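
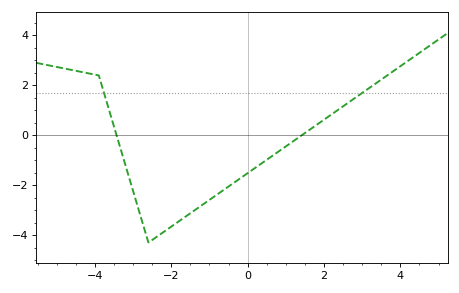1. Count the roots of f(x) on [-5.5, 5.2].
2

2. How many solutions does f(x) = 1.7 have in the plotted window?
2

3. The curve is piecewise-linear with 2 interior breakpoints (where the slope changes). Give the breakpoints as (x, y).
(-3.9, 2.4); (-2.6, -4.3)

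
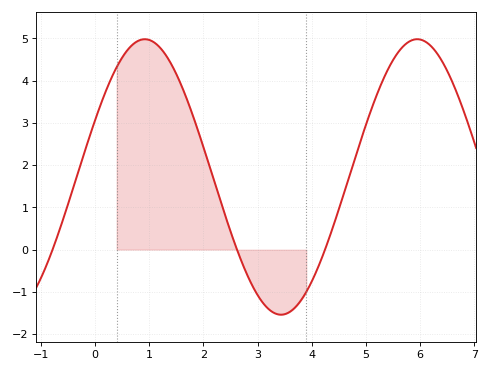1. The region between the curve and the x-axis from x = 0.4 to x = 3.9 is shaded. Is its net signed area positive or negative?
positive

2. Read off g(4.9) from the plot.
2.6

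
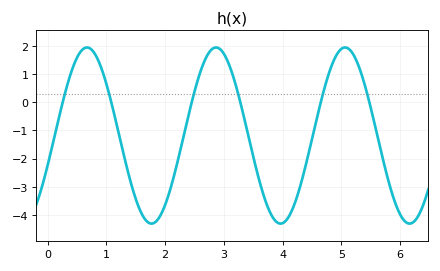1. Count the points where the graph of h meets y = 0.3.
6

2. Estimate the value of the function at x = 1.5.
-3.4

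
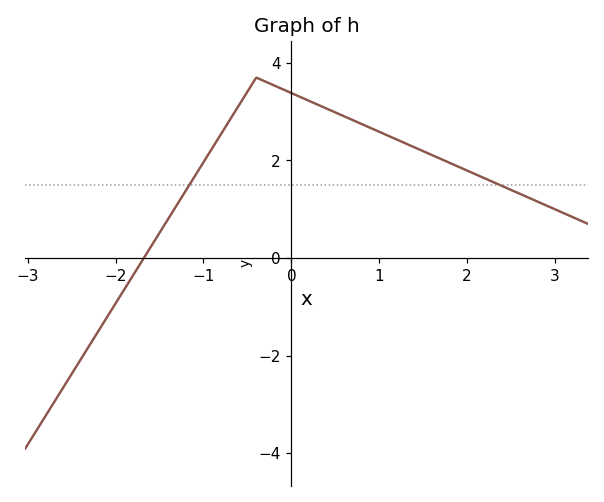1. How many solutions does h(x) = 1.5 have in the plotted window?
2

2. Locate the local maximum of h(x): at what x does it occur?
-0.398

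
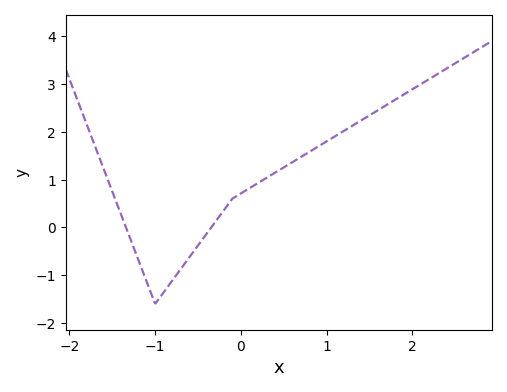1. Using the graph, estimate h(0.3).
1.04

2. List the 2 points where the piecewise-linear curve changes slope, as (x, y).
(-1, -1.6); (-0.1, 0.6)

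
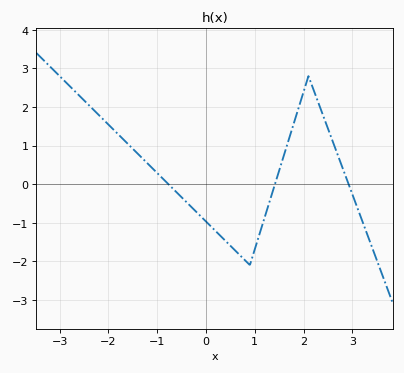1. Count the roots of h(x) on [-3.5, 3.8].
3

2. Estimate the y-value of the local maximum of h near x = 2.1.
2.8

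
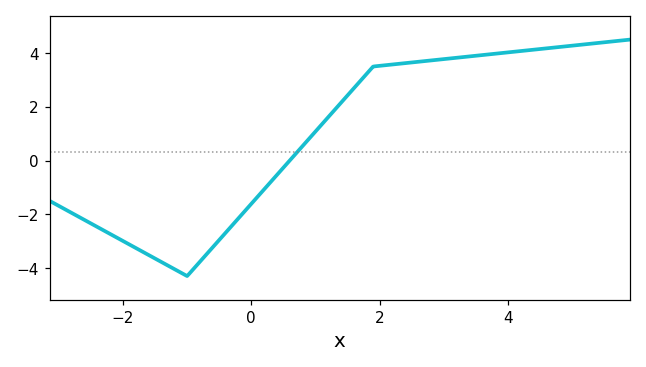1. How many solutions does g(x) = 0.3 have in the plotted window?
1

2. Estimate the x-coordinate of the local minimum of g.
-1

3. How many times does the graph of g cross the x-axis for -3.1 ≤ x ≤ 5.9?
1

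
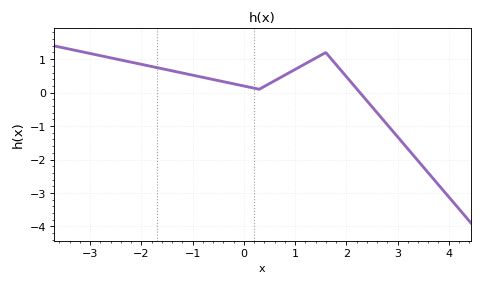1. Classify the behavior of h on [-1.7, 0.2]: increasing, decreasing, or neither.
decreasing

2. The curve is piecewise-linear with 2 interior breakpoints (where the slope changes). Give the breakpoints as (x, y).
(0.3, 0.1); (1.6, 1.2)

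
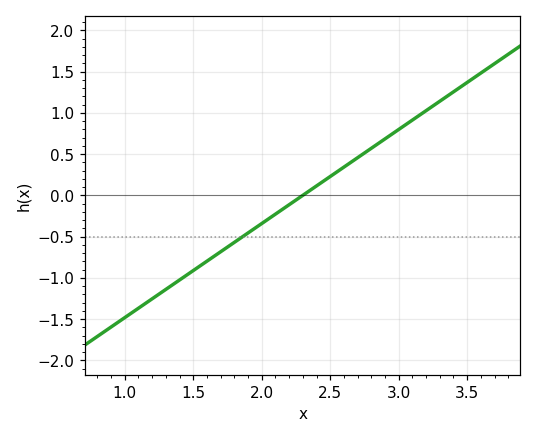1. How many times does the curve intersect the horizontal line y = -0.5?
1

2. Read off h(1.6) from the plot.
-0.798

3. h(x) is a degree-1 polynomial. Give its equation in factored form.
y = 1.14(x - 2.3)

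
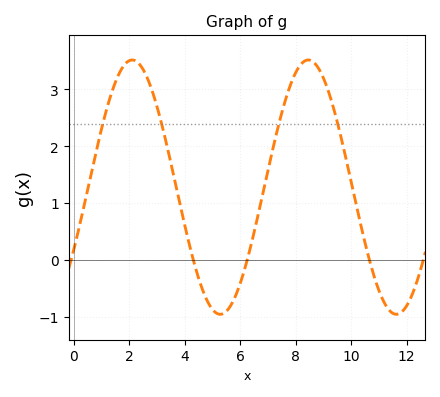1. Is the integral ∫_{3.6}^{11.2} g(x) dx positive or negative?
positive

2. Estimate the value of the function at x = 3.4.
1.9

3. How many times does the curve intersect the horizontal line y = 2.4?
4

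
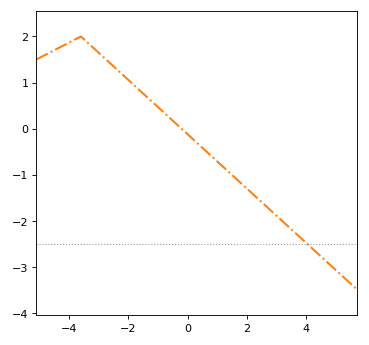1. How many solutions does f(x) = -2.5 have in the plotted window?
1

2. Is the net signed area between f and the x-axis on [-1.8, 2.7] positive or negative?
negative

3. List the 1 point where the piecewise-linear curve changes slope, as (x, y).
(-3.6, 2)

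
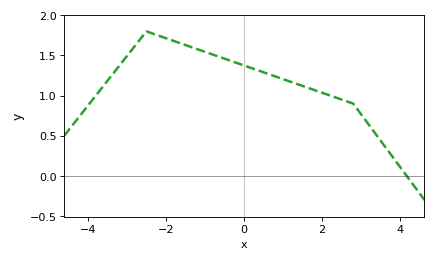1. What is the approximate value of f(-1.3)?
1.6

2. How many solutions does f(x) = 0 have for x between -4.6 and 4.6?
1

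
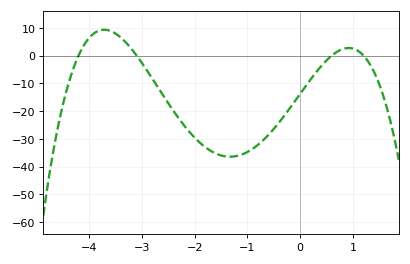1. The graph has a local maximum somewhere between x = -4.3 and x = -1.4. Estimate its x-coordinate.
-3.7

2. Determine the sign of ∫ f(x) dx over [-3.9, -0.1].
negative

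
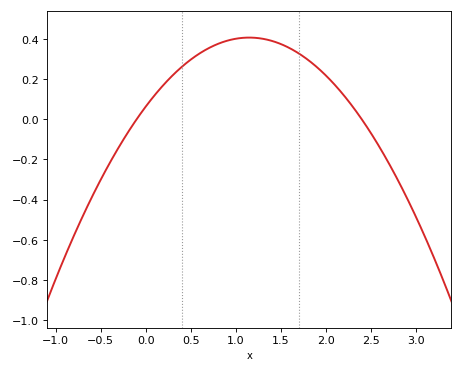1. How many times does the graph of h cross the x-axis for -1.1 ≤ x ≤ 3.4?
2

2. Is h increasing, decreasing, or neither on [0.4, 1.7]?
neither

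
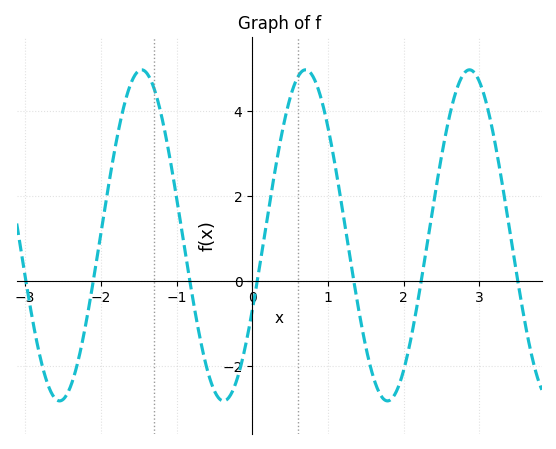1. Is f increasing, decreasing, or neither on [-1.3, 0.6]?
neither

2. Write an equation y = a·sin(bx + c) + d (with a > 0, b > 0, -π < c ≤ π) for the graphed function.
y = 3.9sin(2.9x - 0.472) + 1.07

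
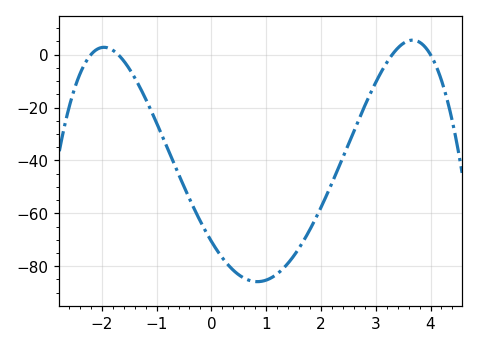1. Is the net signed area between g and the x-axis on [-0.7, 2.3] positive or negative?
negative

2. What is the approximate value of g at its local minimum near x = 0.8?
-86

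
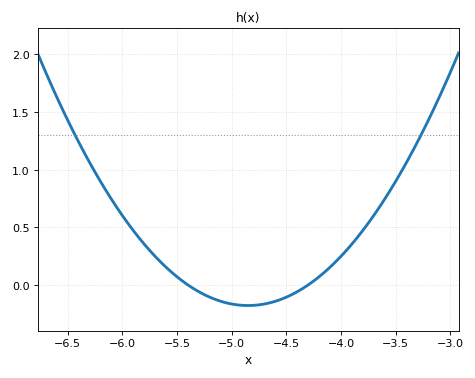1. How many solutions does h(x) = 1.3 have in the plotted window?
2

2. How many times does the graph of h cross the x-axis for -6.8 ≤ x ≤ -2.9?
2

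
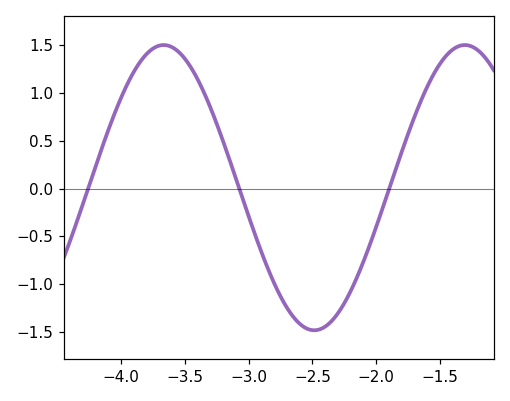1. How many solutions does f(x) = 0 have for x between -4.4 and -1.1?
3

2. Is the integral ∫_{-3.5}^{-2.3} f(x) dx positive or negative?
negative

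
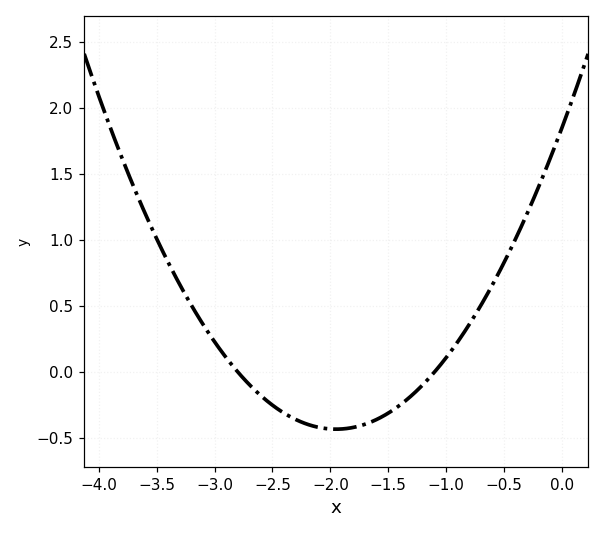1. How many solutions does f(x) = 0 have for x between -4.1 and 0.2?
2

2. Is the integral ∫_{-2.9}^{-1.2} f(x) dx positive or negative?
negative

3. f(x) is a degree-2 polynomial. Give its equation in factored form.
y = 0.6(x + 2.8)(x + 1.1)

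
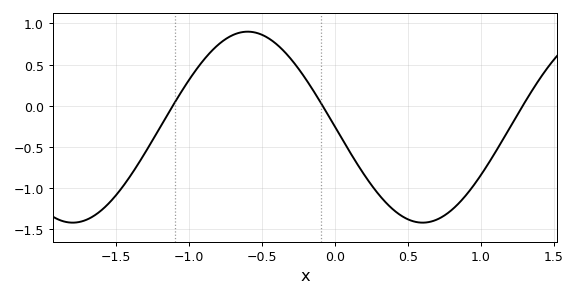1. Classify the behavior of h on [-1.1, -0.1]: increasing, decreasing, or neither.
neither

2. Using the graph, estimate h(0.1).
-0.56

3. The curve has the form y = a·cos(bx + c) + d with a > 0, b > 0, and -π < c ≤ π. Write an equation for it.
y = 1.16cos(2.62x + 1.57) - 0.26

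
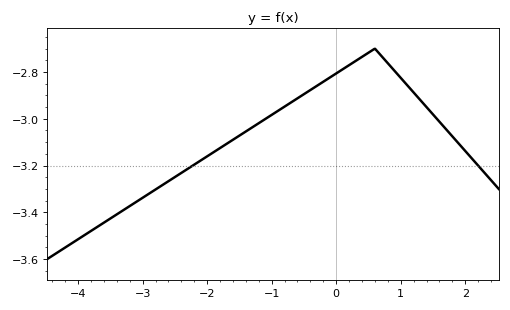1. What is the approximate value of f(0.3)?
-2.76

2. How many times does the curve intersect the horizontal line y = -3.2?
2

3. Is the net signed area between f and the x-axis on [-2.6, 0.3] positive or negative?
negative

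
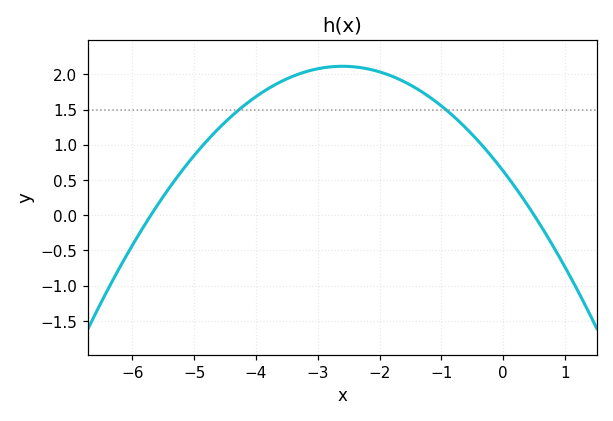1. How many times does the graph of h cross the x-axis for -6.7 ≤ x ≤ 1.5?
2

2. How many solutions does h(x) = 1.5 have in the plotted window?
2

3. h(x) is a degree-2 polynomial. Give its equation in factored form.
y = -0.22(x + 5.7)(x - 0.5)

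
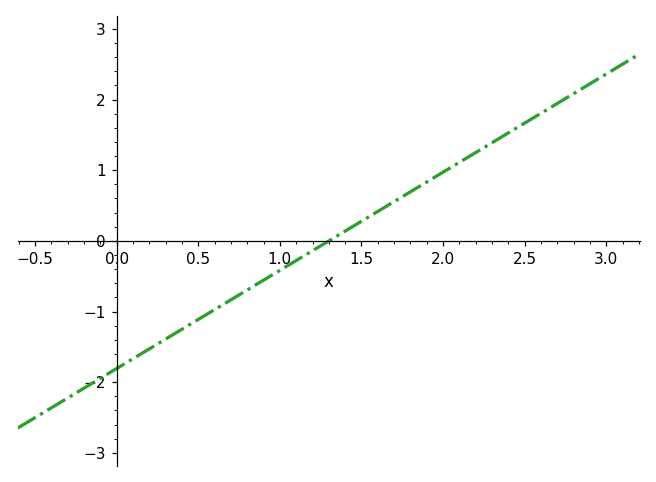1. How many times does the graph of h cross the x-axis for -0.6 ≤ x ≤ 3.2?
1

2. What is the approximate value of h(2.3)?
1.39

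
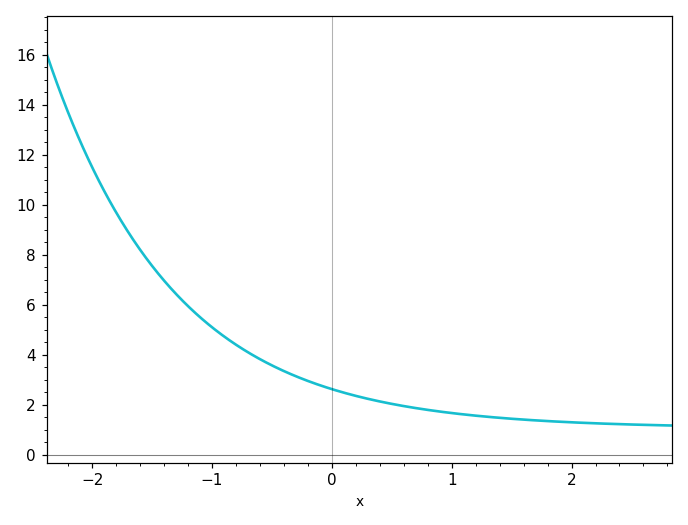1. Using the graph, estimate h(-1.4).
7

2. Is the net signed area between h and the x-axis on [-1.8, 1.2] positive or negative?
positive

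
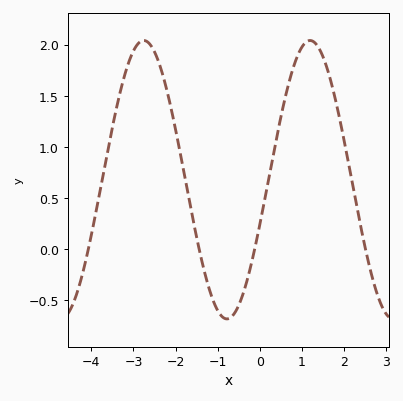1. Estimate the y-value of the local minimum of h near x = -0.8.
-0.68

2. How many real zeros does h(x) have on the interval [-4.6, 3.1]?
4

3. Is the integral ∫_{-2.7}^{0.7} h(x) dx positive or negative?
positive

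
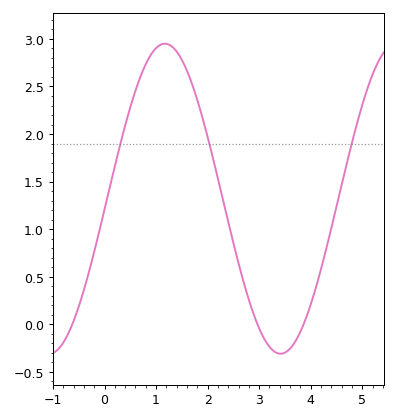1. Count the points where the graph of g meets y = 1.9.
3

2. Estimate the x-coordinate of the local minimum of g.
3.4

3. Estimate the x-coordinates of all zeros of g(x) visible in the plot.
-0.6, 3, 3.9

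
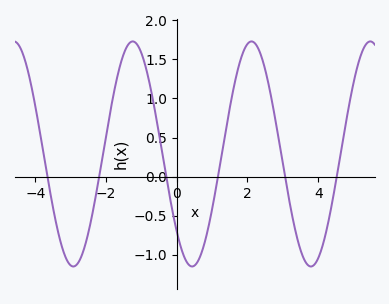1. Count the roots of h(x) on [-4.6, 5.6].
6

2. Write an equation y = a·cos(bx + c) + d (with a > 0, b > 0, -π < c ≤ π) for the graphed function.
y = 1.44cos(1.87x + 2.33) + 0.29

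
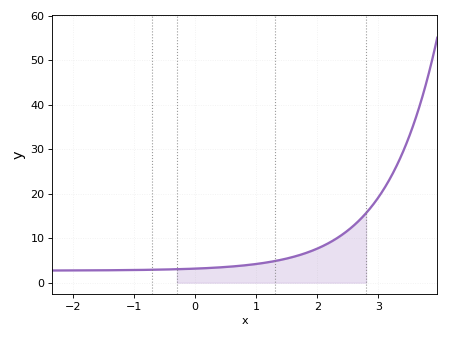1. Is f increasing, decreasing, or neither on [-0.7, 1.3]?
increasing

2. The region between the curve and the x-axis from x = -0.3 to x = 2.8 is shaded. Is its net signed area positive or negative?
positive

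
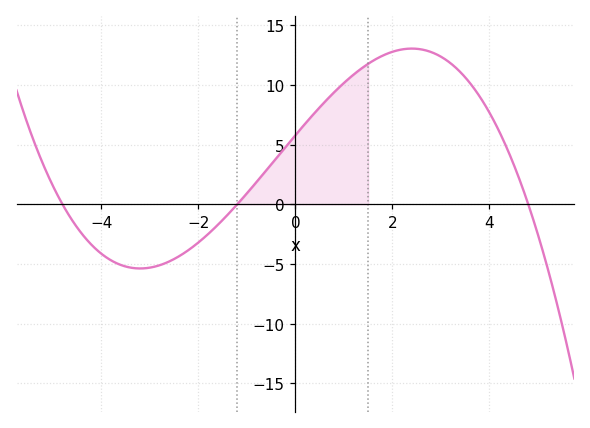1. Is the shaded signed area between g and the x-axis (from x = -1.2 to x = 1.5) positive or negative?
positive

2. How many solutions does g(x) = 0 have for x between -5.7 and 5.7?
3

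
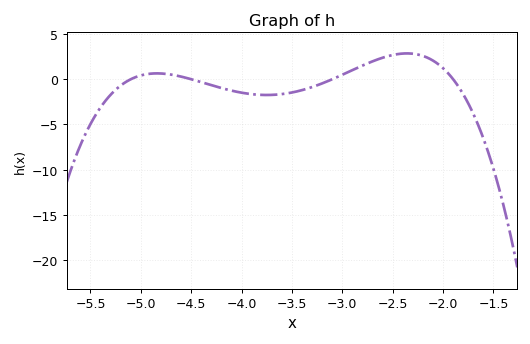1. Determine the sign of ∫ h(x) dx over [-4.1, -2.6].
negative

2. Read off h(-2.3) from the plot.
3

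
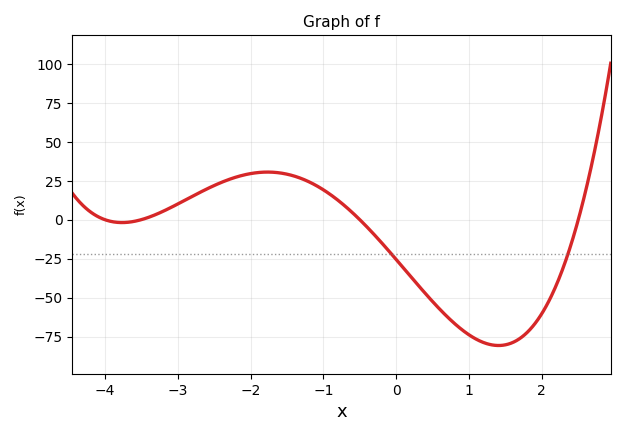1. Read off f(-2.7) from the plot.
17.4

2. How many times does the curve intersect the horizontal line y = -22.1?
2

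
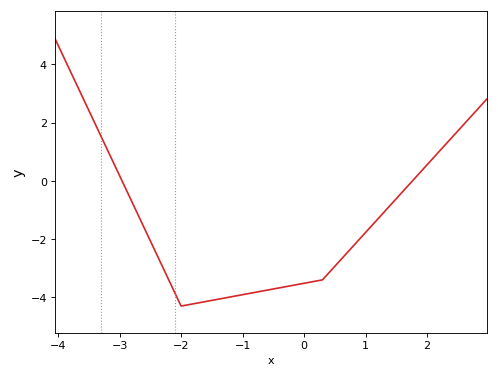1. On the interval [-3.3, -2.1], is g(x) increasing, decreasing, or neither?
decreasing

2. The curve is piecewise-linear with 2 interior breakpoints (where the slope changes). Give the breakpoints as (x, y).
(-2, -4.3); (0.3, -3.4)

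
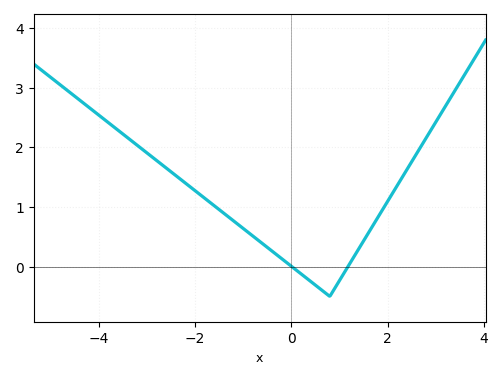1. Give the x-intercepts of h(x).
0.011, 1.18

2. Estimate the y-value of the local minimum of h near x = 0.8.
-0.498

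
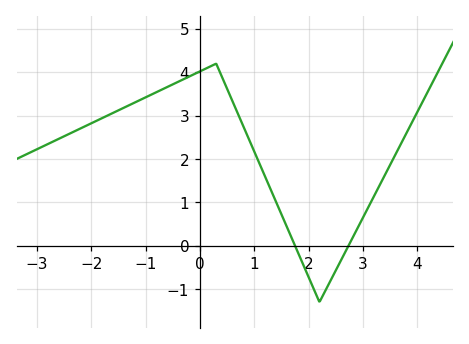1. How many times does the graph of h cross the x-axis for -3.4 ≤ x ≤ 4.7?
2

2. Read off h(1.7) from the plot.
0.147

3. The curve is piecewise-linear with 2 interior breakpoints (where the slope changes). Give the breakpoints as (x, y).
(0.3, 4.2); (2.2, -1.3)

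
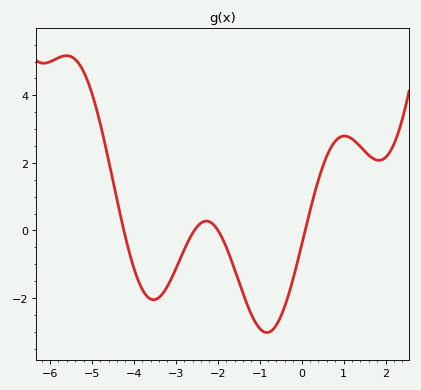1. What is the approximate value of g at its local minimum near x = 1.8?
2.08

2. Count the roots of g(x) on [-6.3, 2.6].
4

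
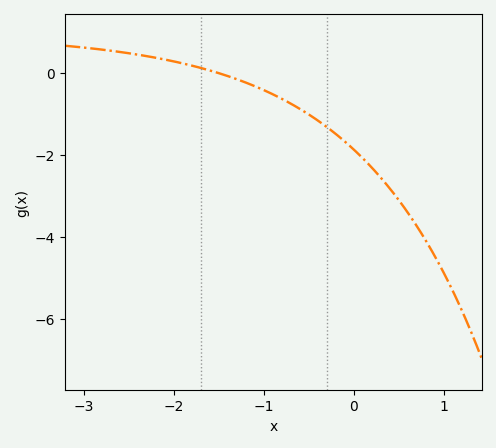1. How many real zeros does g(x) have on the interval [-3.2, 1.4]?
1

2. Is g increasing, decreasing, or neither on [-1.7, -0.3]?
decreasing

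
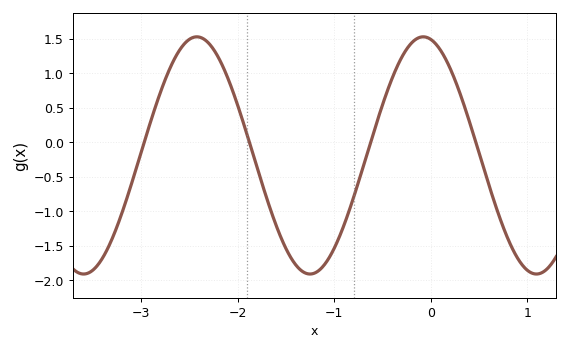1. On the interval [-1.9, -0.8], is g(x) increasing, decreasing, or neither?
neither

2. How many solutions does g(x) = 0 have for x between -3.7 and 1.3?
4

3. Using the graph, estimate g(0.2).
1.07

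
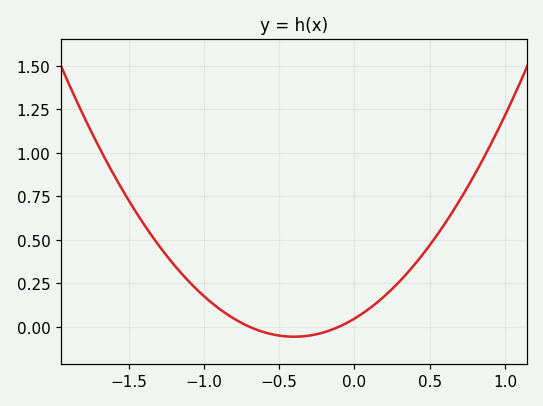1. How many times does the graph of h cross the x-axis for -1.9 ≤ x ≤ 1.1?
2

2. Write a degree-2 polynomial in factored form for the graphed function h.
y = 0.65(x + 0.7)(x + 0.1)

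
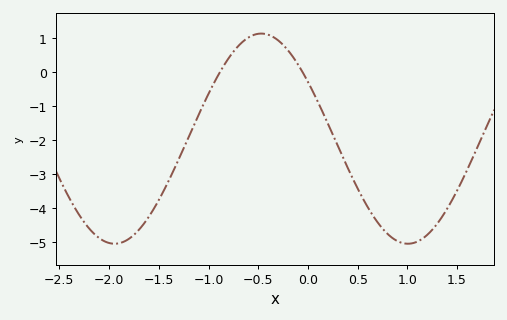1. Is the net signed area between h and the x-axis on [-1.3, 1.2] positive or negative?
negative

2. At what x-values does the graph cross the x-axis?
-0.882, -0.057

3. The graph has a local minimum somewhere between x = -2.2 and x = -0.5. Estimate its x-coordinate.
-1.95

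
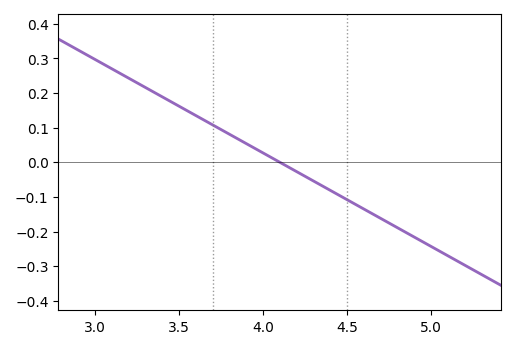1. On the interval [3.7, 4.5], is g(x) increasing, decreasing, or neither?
decreasing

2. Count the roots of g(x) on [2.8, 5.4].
1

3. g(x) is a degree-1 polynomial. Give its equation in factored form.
y = -0.27(x - 4.1)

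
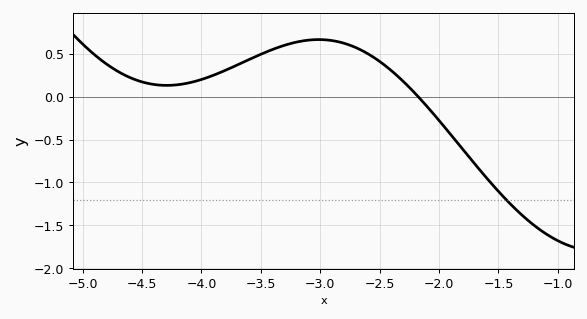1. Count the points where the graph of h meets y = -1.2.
1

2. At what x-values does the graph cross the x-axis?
-2.2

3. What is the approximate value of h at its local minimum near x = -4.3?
0.15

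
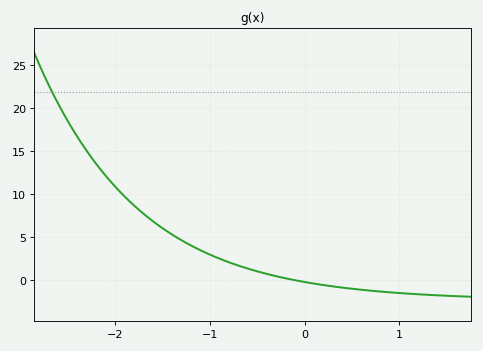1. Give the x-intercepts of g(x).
-0.1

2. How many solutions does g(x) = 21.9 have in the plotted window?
1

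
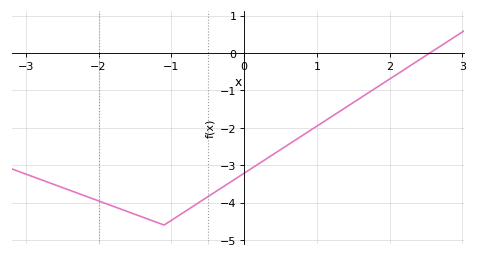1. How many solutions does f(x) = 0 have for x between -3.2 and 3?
1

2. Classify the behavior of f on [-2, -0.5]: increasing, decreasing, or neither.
neither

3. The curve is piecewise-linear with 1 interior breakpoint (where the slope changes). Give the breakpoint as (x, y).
(-1.1, -4.6)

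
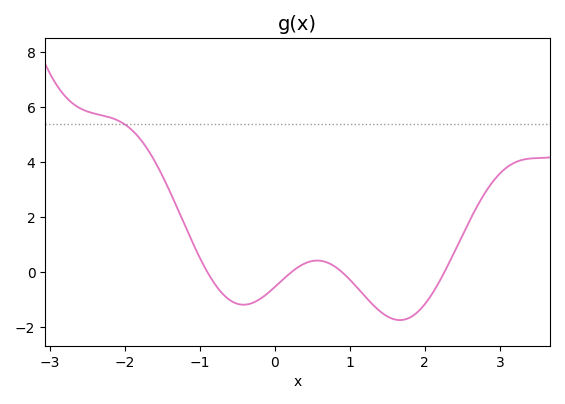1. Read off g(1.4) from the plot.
-1.41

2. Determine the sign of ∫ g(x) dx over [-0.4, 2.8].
negative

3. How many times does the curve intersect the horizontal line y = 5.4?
1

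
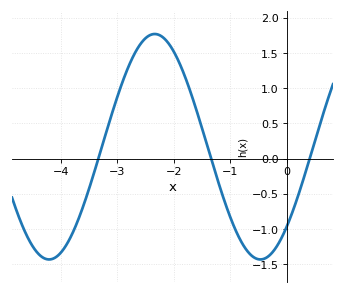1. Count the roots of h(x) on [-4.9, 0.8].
3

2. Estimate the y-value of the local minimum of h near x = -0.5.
-1.45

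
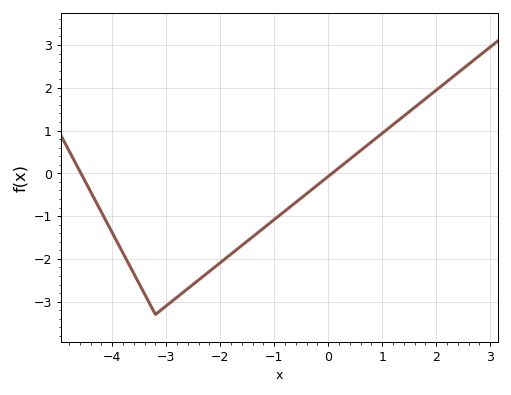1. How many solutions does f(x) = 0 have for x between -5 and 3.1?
2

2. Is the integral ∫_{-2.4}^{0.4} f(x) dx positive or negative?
negative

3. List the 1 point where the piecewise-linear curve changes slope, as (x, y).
(-3.2, -3.3)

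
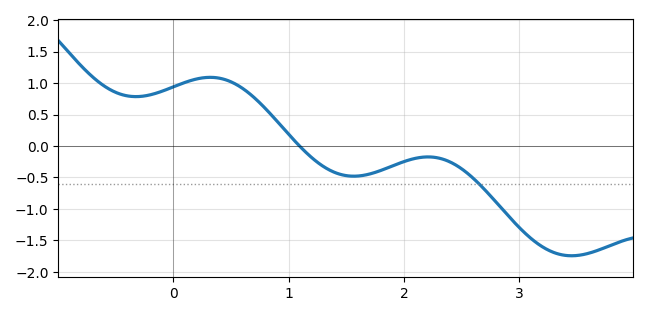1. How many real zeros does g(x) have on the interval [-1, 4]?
1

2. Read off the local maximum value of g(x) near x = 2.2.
-0.173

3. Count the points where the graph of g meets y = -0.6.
1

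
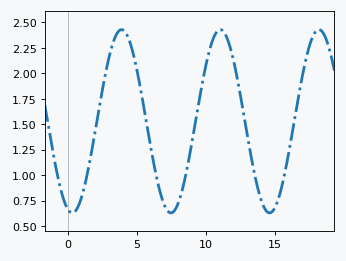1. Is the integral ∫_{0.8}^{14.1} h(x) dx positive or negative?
positive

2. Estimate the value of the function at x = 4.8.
2.16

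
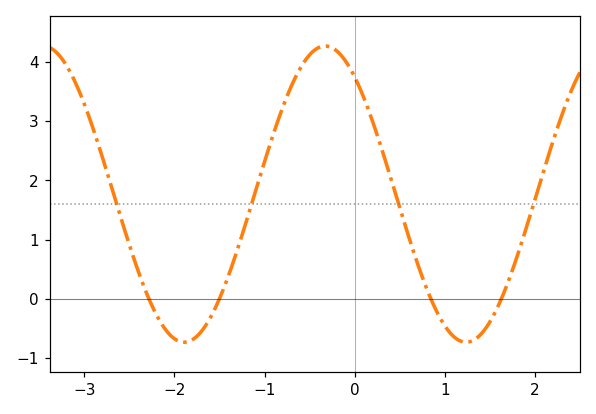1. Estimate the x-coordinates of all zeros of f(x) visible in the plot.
-2.28, -1.5, 0.844, 1.62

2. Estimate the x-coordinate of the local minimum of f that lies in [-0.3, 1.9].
1.24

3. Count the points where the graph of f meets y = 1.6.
4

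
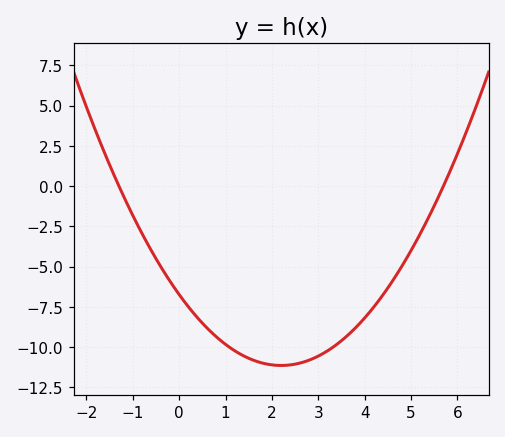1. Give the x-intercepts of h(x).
-1.3, 5.7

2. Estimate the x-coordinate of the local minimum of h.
2.2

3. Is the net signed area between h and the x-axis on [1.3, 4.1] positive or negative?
negative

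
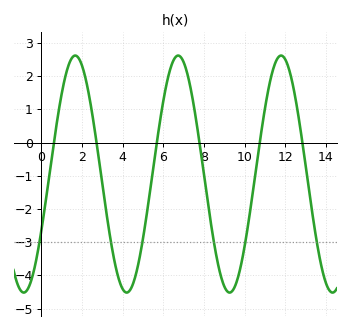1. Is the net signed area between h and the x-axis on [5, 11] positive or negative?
negative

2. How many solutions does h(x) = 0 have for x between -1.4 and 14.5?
6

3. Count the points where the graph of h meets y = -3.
6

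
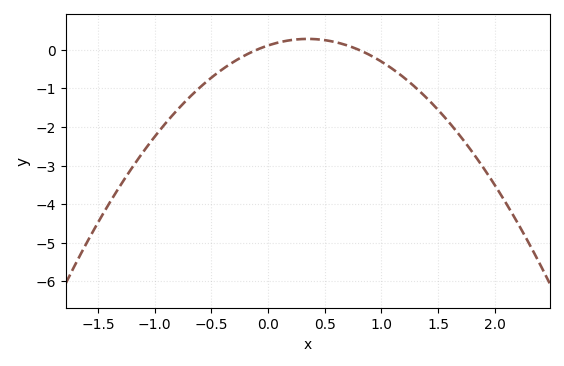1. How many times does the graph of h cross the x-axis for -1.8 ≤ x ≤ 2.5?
2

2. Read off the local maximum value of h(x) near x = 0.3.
0.281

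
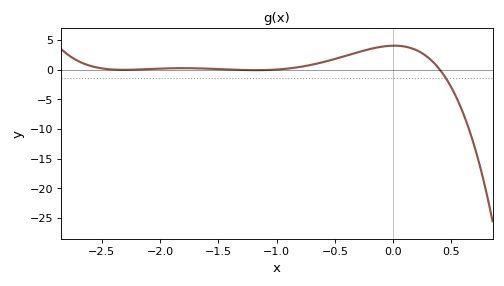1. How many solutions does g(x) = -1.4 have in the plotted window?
1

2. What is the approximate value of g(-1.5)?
0.081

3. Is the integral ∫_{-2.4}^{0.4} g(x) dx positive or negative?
positive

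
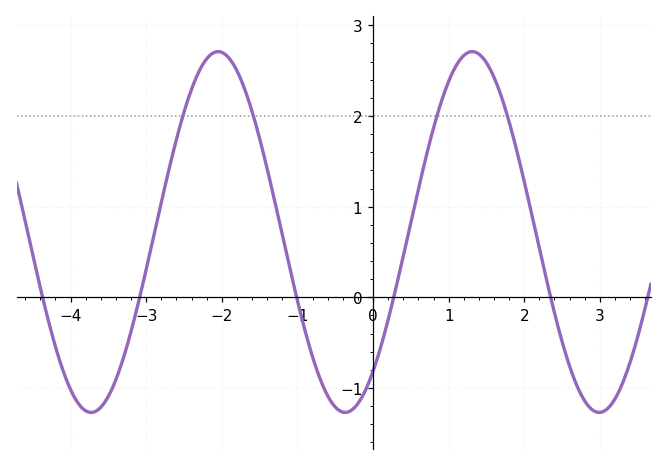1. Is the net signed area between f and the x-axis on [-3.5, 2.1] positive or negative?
positive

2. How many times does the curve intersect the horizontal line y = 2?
4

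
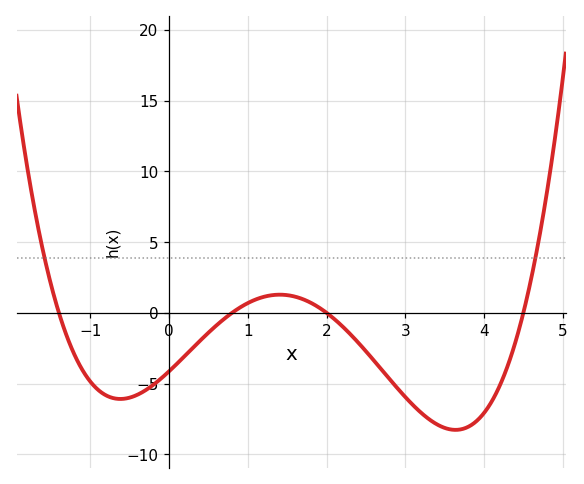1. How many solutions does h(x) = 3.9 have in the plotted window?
2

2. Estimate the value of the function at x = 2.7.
-4.02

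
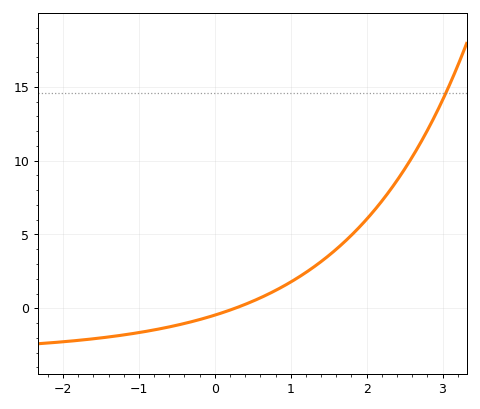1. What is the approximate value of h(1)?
1.78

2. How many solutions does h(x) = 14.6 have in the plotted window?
1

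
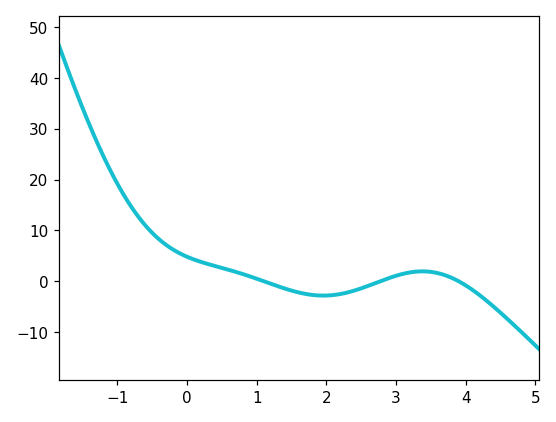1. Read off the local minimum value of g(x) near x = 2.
-3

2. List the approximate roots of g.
1.1, 2.8, 3.9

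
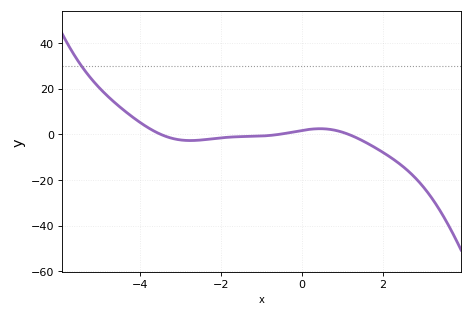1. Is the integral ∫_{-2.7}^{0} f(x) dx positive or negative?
negative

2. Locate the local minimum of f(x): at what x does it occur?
-2.76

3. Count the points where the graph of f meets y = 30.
1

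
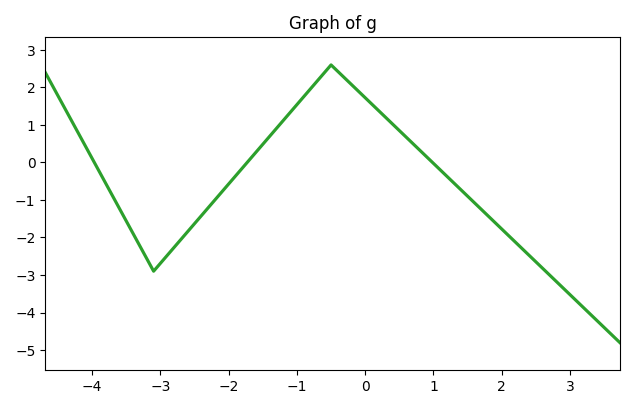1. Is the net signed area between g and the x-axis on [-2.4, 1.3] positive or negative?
positive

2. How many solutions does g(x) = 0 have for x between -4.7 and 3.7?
3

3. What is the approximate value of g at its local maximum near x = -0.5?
2.6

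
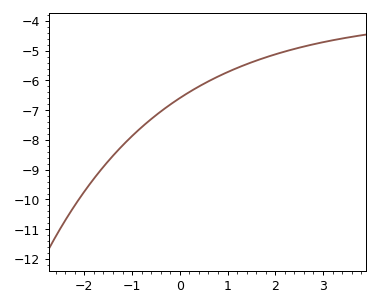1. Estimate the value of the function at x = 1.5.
-5.4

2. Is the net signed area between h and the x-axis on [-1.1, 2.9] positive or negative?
negative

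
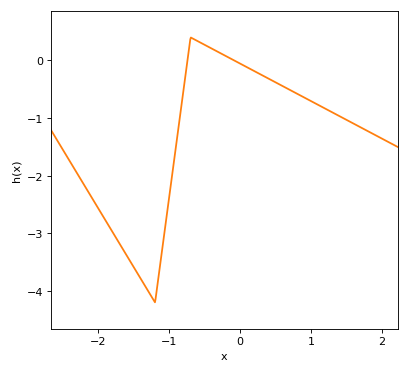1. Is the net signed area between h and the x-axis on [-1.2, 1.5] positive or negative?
negative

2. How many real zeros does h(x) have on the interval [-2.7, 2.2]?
2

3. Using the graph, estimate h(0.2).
-0.186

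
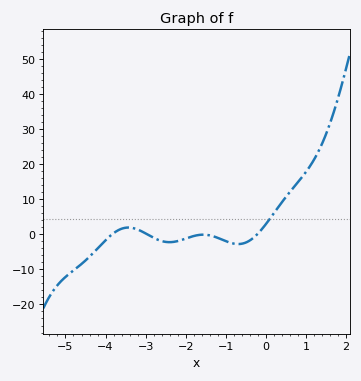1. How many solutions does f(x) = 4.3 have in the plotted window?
1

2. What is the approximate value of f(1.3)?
23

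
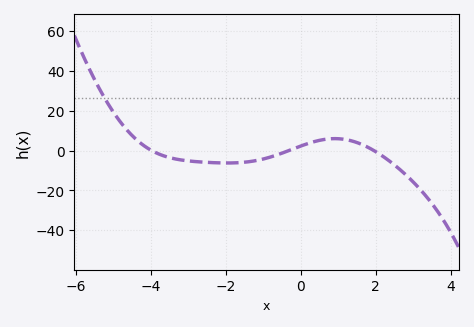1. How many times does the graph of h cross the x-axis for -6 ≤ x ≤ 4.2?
3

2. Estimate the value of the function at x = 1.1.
5.82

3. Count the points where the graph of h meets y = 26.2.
1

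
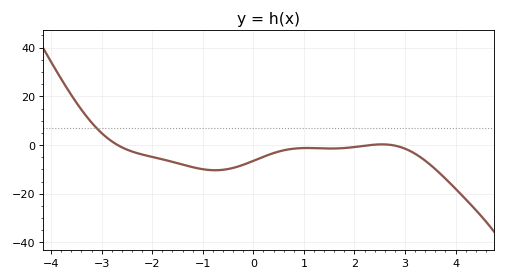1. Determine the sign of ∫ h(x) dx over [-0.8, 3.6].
negative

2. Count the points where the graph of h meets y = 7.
1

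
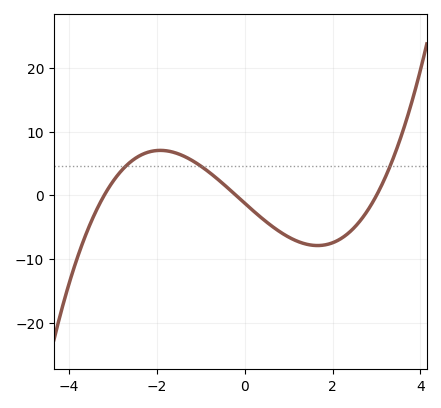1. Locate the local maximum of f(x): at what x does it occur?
-1.92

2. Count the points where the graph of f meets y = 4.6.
3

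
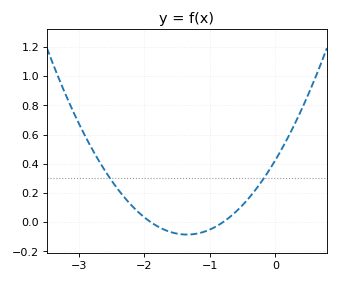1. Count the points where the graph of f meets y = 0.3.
2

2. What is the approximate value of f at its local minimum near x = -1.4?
-0.085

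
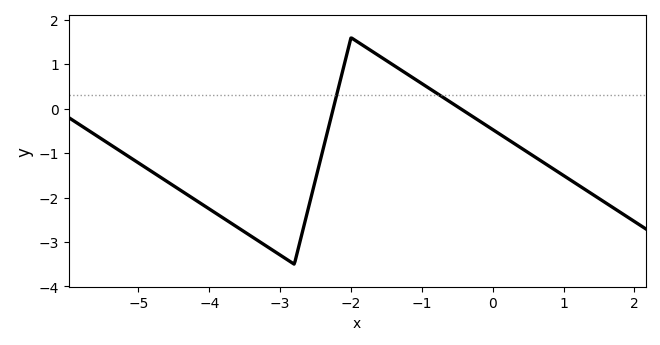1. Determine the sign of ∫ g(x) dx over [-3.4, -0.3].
negative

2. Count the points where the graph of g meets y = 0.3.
2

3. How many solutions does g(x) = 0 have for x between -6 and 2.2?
2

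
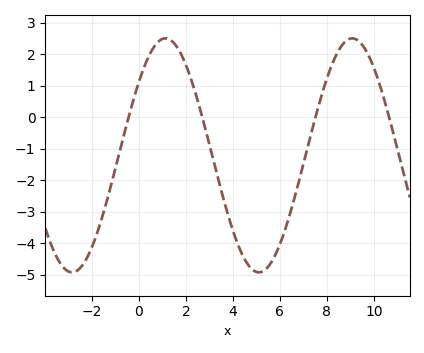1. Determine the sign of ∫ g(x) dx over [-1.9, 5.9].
negative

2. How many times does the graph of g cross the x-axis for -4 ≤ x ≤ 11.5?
4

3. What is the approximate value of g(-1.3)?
-2.48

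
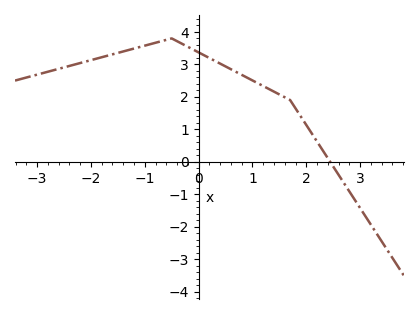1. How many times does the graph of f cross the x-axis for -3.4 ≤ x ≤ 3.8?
1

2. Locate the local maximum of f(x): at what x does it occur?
-0.502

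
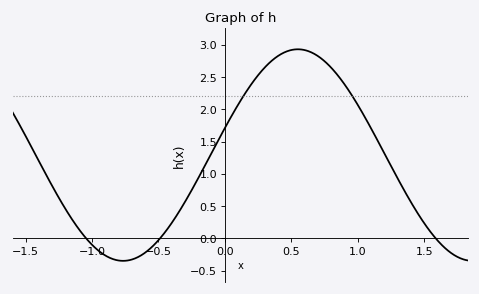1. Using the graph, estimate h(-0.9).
-0.25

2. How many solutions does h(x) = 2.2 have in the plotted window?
2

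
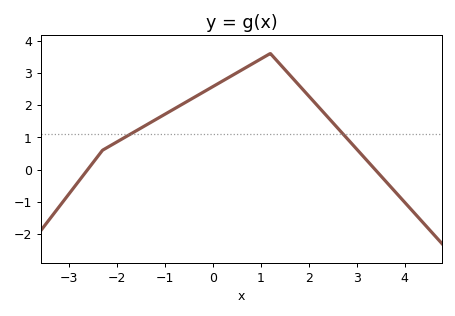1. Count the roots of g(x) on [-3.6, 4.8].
2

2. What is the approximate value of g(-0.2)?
2.4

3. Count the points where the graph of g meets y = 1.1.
2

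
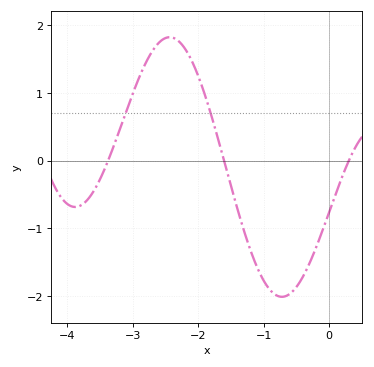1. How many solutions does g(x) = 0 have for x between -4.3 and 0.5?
3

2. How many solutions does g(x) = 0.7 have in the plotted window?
2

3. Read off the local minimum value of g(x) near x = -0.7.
-2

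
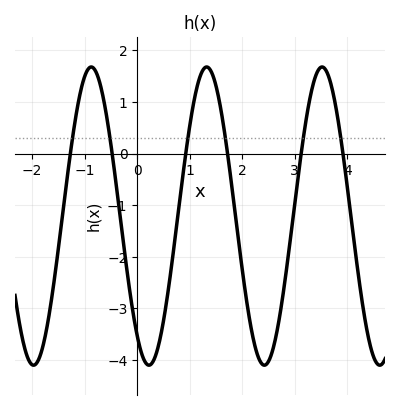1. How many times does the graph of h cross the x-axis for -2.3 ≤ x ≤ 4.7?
6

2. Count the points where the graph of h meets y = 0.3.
6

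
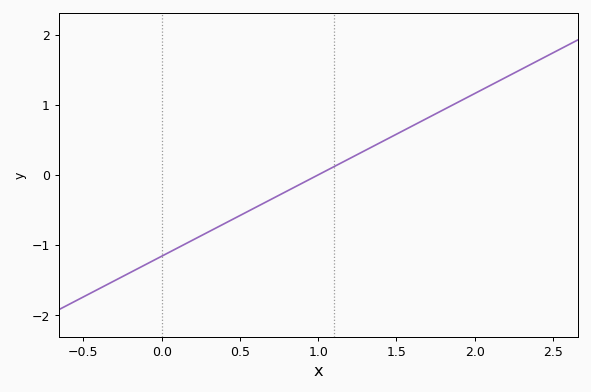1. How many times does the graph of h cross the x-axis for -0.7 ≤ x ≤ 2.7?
1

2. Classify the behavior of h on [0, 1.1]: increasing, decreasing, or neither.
increasing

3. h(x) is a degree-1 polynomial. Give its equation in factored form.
y = 1.16(x - 1)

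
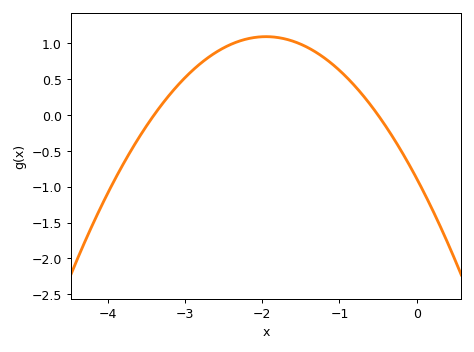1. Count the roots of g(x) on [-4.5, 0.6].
2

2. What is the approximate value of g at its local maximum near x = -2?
1.09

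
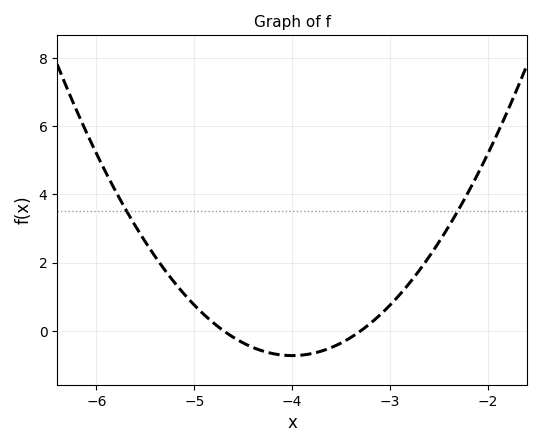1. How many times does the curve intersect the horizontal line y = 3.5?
2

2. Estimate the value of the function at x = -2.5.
2.6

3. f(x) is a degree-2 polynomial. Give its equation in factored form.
y = 1.48(x + 4.7)(x + 3.3)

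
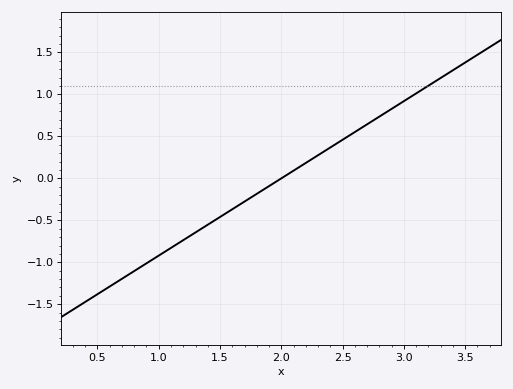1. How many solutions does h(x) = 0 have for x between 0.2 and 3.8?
1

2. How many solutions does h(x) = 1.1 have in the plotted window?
1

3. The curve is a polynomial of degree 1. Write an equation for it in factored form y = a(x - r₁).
y = 0.92(x - 2)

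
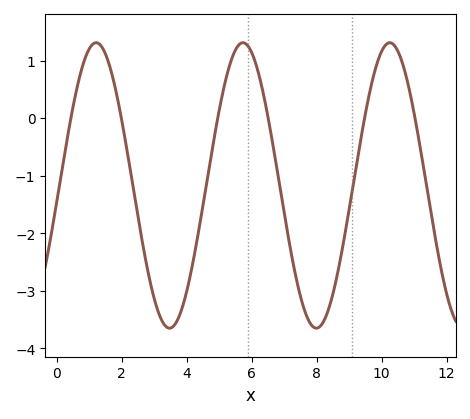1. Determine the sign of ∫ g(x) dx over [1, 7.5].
negative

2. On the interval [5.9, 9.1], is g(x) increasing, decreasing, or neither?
neither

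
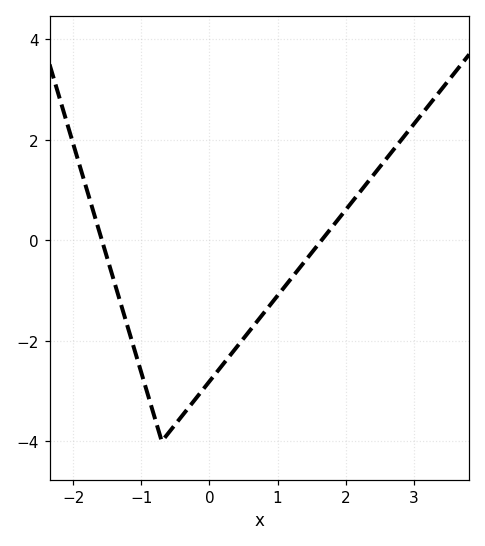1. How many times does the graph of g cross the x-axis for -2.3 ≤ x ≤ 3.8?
2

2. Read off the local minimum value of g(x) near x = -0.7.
-4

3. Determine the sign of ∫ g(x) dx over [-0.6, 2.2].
negative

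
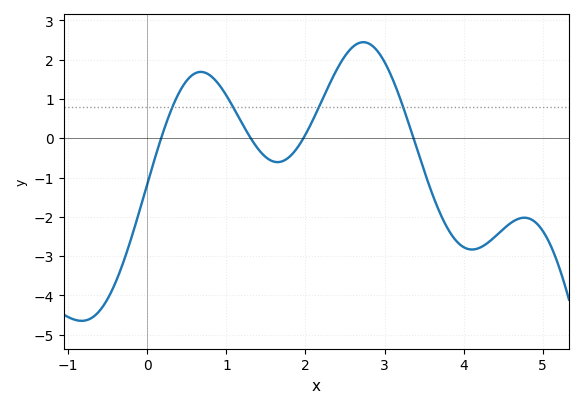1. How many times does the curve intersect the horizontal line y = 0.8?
4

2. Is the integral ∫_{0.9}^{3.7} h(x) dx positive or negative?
positive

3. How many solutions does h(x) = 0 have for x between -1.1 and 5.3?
4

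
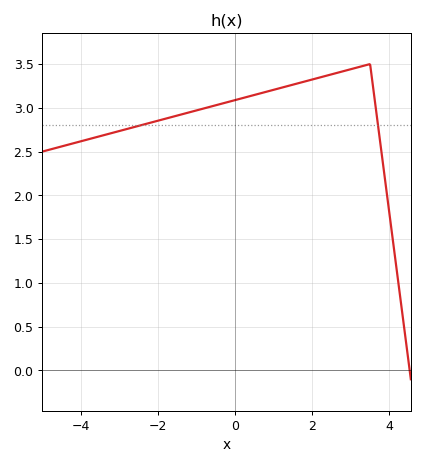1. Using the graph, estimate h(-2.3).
2.82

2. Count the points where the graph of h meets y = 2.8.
2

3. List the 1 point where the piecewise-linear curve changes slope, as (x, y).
(3.5, 3.5)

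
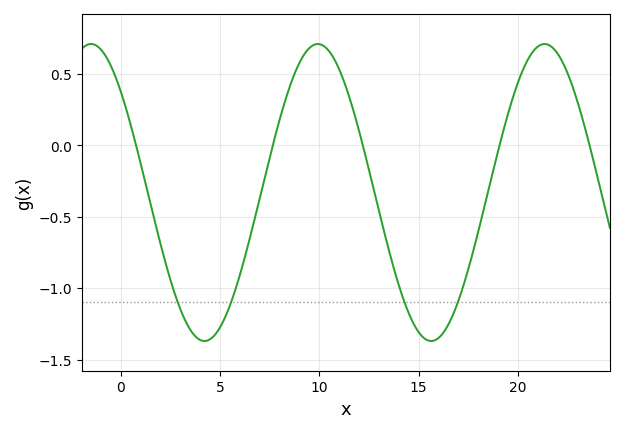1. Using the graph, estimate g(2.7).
-1.05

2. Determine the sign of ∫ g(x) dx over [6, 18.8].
negative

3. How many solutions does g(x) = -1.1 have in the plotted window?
4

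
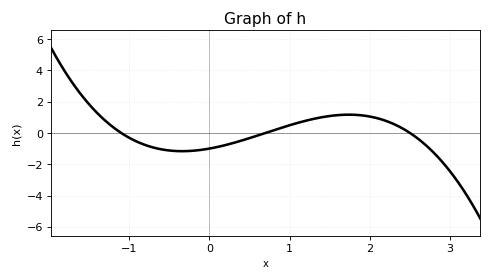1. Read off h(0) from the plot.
-1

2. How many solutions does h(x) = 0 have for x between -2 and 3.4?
3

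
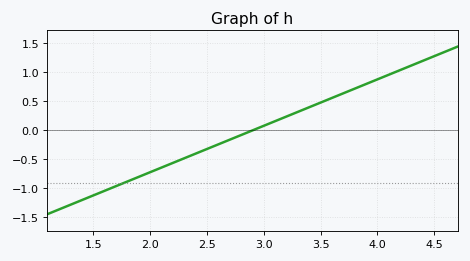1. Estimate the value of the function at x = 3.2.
0.24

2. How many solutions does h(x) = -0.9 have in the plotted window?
1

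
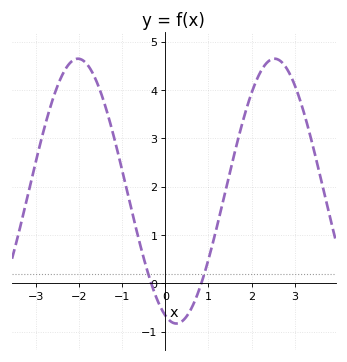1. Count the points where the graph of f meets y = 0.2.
2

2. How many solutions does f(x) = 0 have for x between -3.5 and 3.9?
2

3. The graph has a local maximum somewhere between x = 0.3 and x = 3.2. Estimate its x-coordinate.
2.5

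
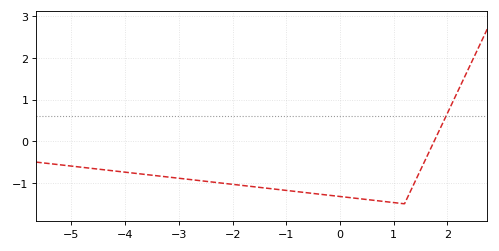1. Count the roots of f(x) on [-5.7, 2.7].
1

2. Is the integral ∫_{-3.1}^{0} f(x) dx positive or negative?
negative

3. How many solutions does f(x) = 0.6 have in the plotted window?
1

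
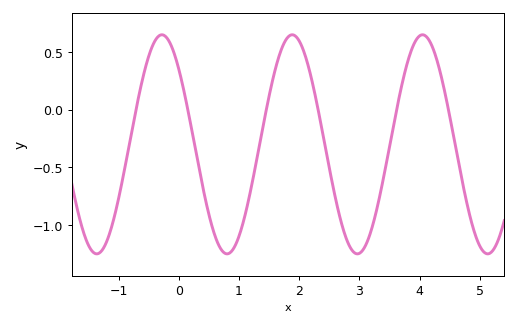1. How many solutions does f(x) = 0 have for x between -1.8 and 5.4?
6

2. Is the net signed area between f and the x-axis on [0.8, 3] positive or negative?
negative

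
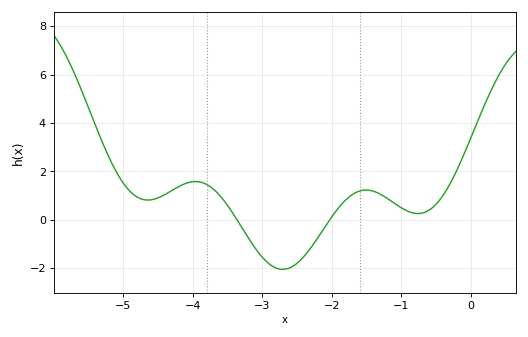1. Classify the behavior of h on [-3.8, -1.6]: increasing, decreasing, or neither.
neither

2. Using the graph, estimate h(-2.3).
-1.15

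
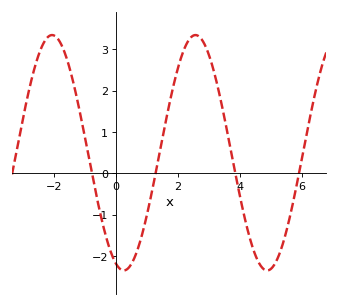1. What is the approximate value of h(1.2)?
-0.282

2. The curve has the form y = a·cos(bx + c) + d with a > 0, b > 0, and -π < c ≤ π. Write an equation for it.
y = 2.84cos(1.36x + 2.8) + 0.5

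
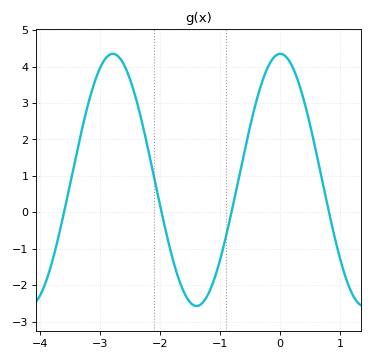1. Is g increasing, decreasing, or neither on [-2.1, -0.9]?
neither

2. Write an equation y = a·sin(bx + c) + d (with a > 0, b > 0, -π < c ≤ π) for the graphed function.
y = 3.46sin(2.25x + 1.56) + 0.89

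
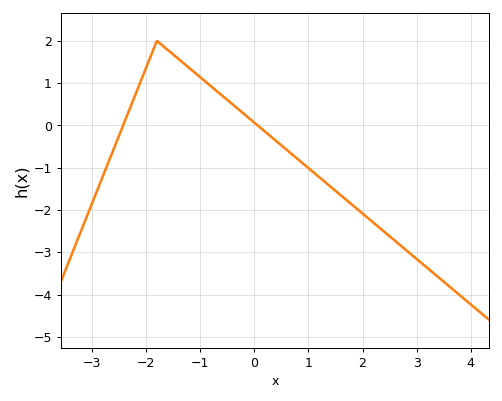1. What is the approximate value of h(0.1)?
-0.042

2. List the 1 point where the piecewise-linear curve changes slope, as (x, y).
(-1.8, 2)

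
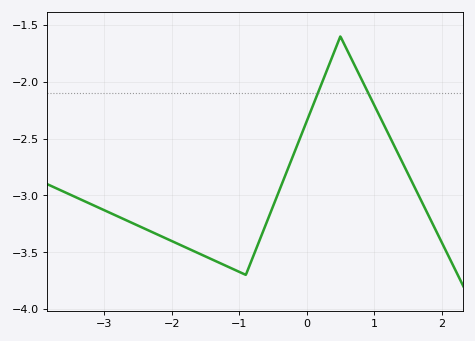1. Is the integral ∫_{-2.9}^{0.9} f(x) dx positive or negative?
negative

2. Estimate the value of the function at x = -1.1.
-3.65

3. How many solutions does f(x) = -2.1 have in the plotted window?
2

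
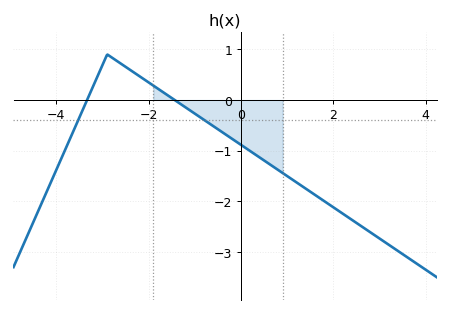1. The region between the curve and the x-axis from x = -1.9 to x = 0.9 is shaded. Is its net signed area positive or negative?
negative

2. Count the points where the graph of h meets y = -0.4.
2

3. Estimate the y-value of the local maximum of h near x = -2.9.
0.899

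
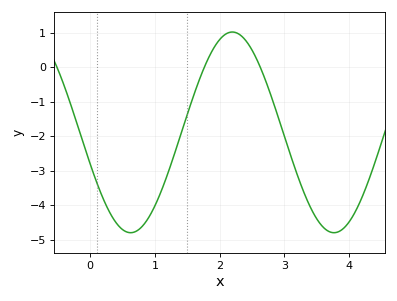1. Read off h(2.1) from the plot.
1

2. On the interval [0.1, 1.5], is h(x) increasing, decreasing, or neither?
neither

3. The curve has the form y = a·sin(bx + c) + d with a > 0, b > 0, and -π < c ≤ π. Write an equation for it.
y = 2.91sin(2x - 2.8) - 1.89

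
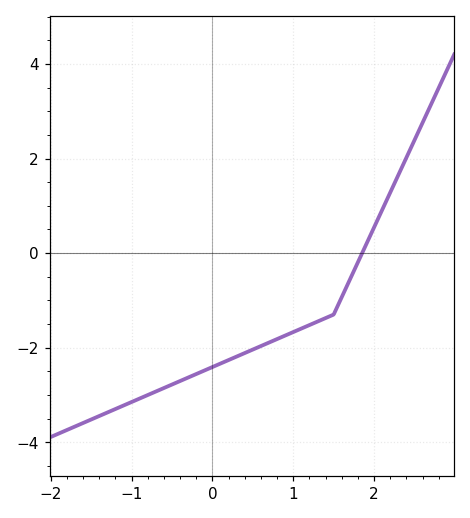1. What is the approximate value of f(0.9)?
-1.8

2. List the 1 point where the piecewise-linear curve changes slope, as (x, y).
(1.5, -1.3)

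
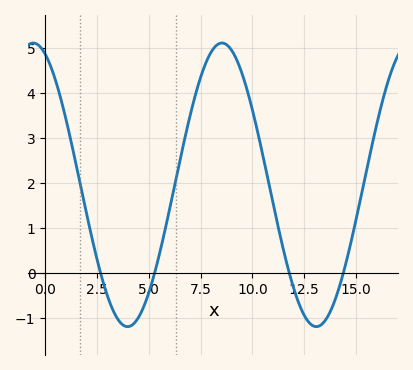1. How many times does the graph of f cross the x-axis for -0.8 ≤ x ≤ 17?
4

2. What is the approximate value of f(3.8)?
-1.2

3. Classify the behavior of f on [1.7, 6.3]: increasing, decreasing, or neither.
neither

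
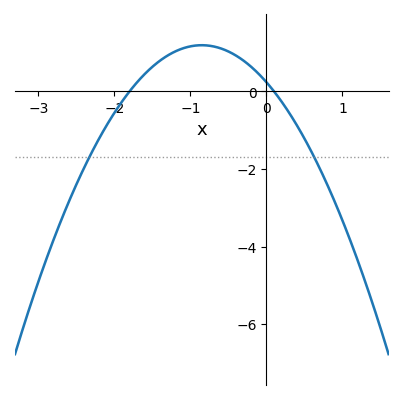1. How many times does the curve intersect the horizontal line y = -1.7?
2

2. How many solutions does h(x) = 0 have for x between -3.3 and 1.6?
2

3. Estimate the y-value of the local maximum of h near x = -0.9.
1.19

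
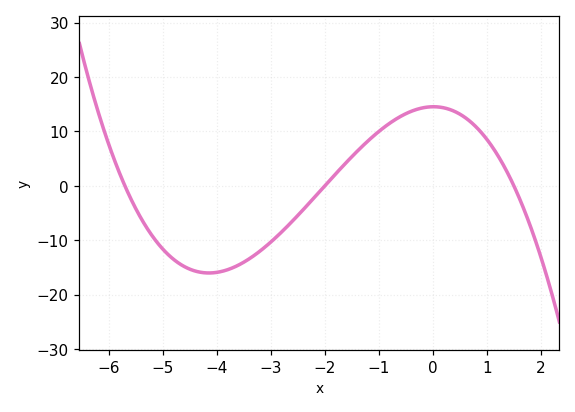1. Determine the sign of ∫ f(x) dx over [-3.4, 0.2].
positive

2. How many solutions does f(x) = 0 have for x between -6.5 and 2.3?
3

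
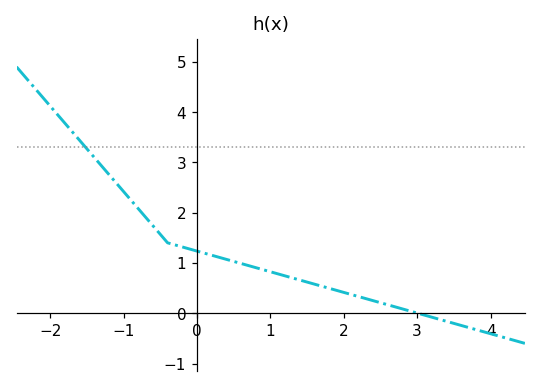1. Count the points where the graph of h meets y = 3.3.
1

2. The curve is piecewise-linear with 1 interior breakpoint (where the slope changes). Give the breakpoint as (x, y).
(-0.4, 1.4)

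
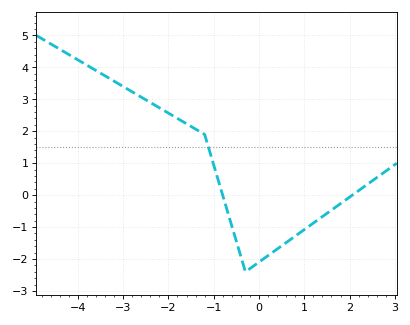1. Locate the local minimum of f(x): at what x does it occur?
-0.3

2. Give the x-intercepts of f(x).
-0.802, 2.06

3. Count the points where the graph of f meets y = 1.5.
1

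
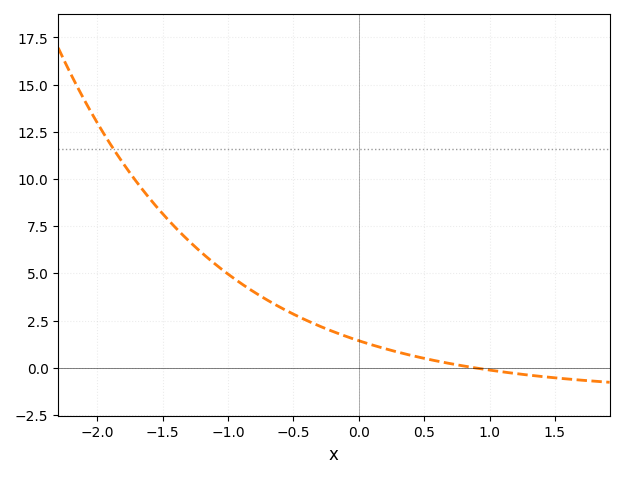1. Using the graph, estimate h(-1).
5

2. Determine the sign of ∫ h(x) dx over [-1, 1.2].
positive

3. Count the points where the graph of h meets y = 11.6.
1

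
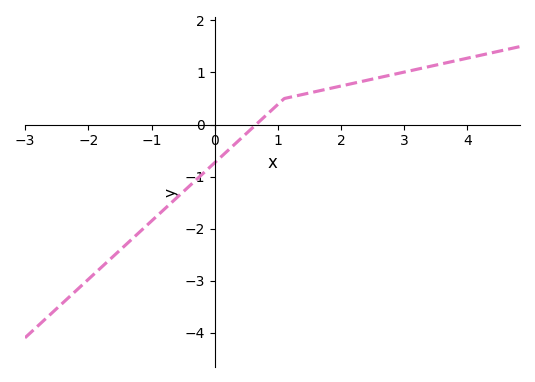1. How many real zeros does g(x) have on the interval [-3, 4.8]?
1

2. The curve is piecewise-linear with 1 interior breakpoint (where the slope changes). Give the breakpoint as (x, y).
(1.1, 0.5)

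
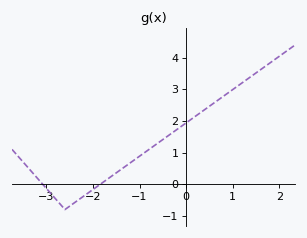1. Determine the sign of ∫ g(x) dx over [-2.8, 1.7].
positive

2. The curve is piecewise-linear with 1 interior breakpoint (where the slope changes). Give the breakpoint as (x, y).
(-2.6, -0.8)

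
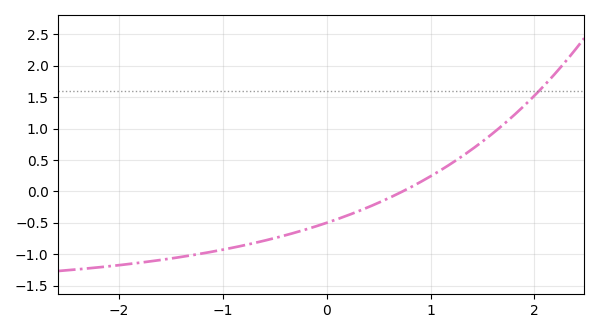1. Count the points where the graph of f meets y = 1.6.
1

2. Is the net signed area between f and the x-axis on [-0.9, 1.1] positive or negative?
negative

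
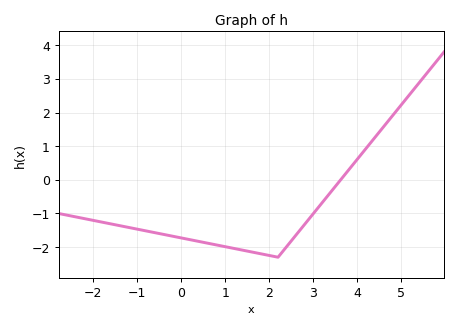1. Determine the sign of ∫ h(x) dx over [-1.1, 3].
negative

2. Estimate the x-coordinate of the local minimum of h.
2.2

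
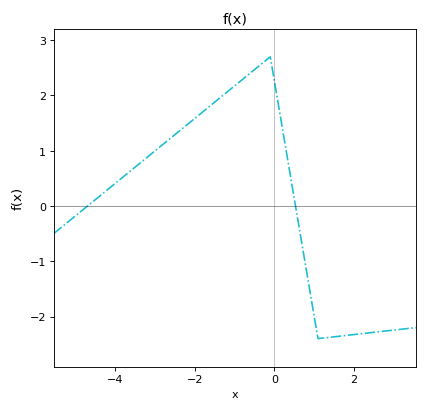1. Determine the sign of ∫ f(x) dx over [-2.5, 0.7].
positive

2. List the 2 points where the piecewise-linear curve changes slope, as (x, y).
(-0.1, 2.7); (1.1, -2.4)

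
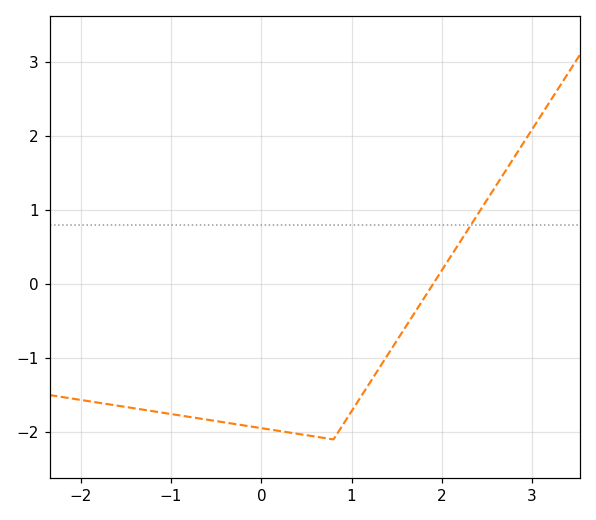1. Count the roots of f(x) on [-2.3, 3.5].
1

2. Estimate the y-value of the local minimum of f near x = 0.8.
-2.1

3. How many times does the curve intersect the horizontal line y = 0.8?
1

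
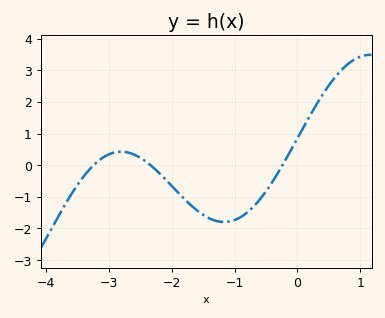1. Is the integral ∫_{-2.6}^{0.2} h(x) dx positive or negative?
negative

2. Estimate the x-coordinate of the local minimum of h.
-1.2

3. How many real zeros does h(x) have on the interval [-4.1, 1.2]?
3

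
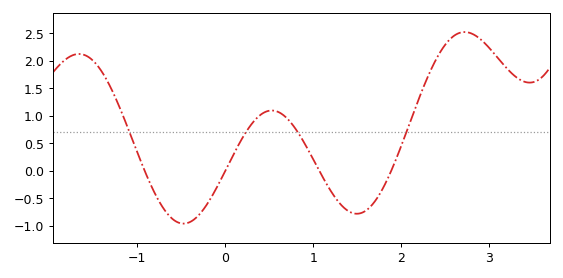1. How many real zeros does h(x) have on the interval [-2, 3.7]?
4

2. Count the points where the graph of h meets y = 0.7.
4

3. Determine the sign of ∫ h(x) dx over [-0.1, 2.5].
positive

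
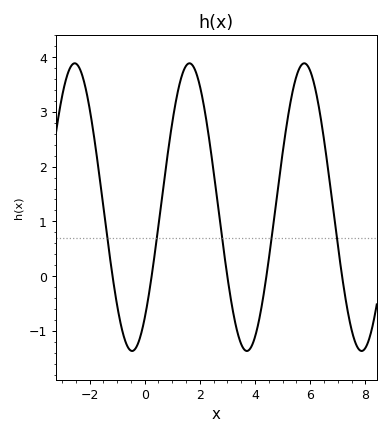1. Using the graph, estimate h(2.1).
3.2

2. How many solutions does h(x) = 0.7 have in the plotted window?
5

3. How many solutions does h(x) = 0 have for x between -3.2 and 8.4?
5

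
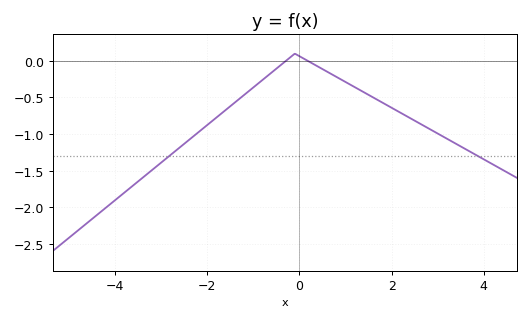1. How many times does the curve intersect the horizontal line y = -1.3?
2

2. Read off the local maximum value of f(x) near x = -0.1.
0.1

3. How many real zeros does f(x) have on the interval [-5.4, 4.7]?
2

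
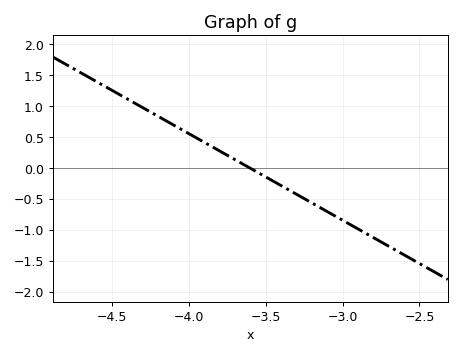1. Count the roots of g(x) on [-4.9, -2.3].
1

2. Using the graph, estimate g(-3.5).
-0.15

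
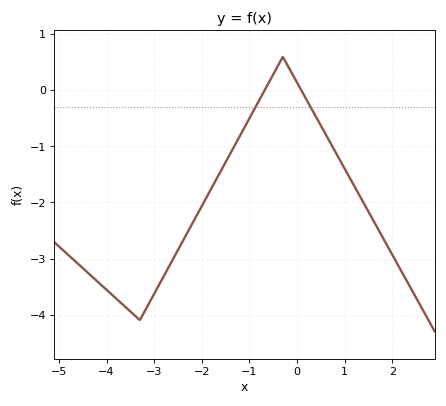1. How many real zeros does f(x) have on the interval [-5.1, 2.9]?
2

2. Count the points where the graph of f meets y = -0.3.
2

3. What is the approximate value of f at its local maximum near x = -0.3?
0.6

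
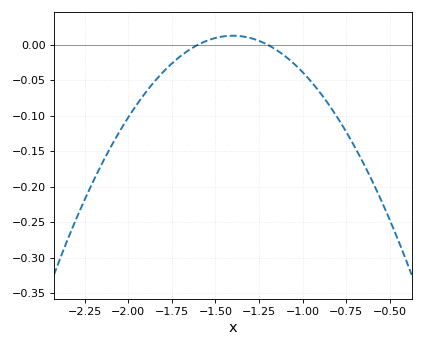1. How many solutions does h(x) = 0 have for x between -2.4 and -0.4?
2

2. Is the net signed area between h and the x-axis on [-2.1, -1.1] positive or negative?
negative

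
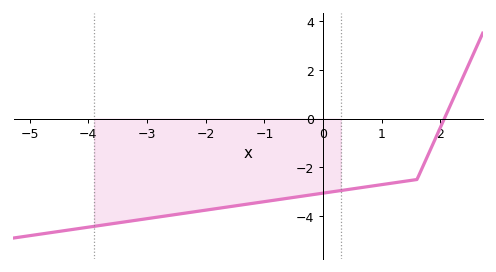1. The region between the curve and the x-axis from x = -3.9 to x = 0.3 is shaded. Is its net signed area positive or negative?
negative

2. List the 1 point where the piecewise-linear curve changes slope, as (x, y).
(1.6, -2.5)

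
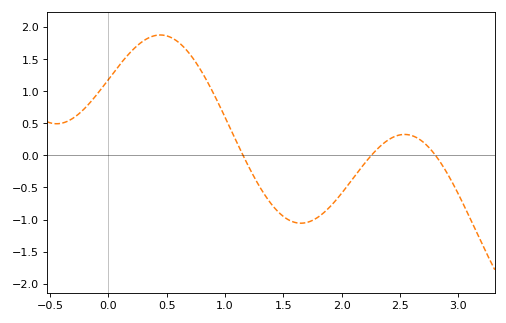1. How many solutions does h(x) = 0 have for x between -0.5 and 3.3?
3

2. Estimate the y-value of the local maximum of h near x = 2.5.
0.35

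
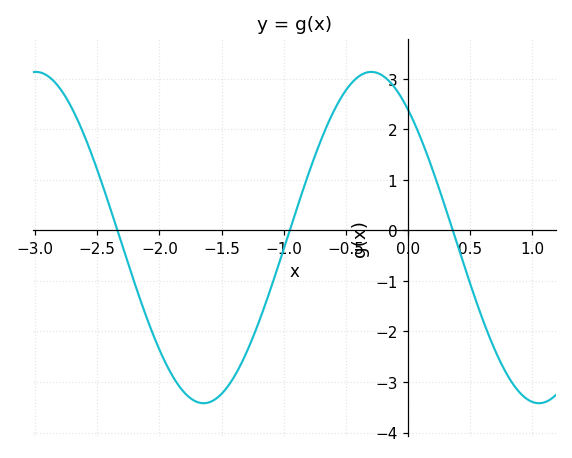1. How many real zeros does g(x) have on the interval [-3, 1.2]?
3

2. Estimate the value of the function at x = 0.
2.4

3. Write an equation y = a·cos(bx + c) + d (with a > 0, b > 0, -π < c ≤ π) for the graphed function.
y = 3.28cos(2.3x + 0.69) - 0.14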